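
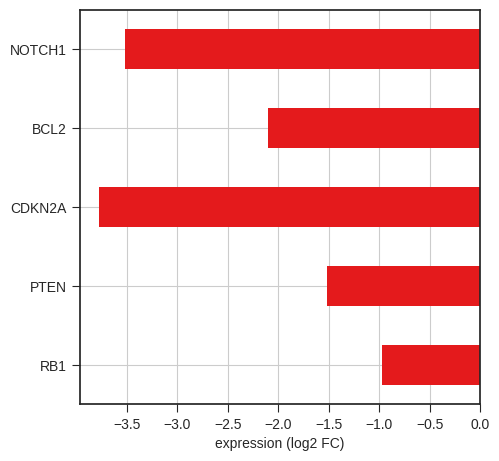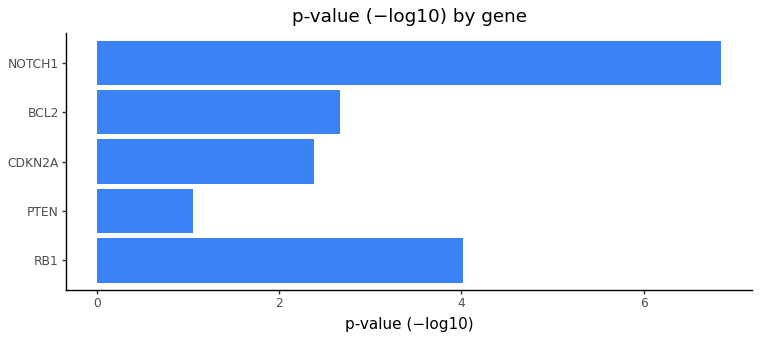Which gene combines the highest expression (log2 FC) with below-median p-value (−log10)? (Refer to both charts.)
Chart 2 median p-value (−log10) ≈ 3; below-median genes: PTEN, CDKN2A. Among those, PTEN has the highest expression (log2 FC) (≈ -2).

PTEN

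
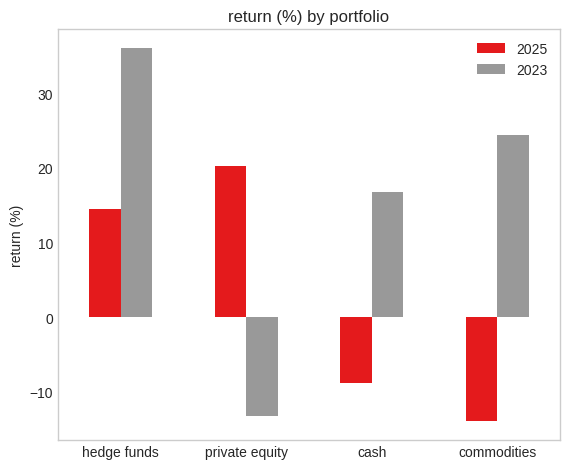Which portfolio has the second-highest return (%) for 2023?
commodities

Top 3 for 2023: hedge funds ≈ 35, commodities ≈ 25, cash ≈ 15.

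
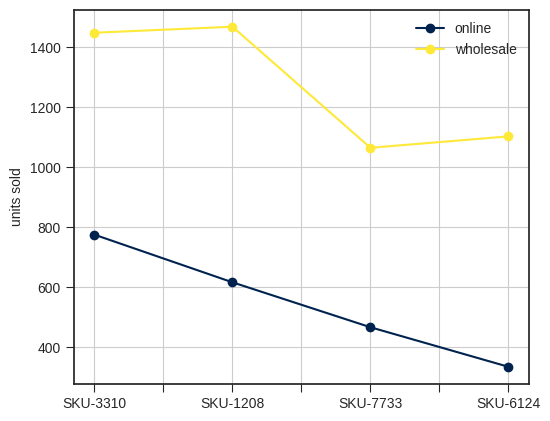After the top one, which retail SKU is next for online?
Top 3 for online: SKU-3310 ≈ 800, SKU-1208 ≈ 600, SKU-7733 ≈ 500.

SKU-1208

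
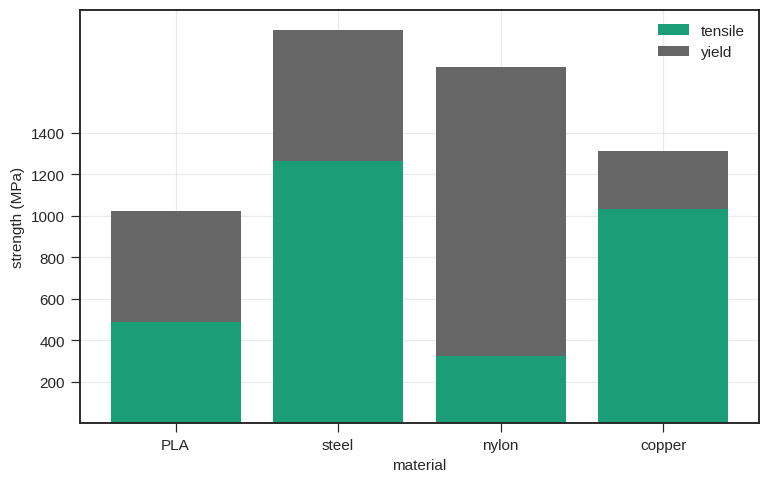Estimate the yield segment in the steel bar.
yield top ≈ 1800, bottom ≈ 1200; segment ≈ 600.

≈ 600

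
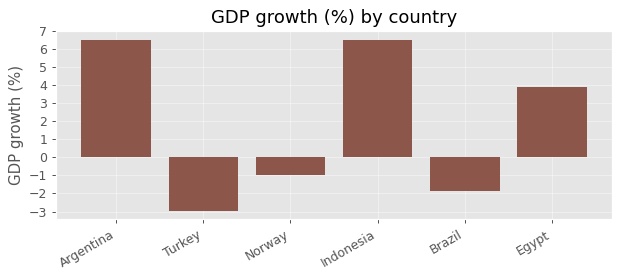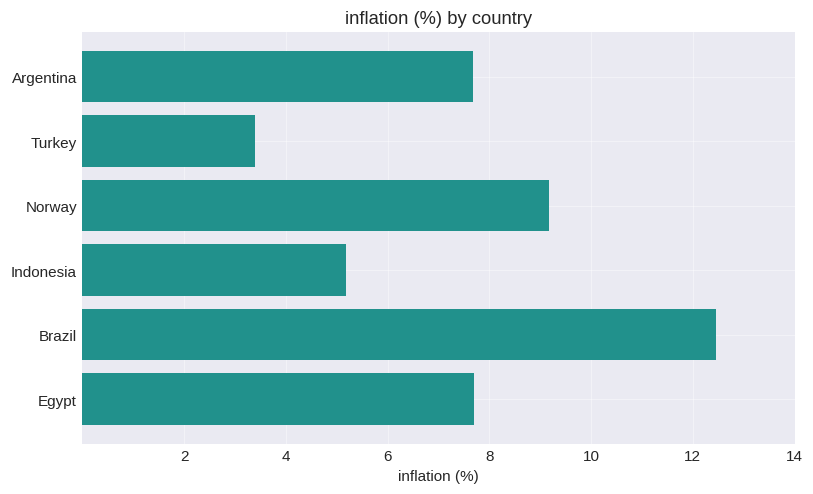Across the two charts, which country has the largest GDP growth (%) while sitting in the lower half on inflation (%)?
Indonesia

Chart 2 median inflation (%) ≈ 8; below-median countries: Argentina, Turkey, Indonesia. Among those, Indonesia has the highest GDP growth (%) (≈ 7).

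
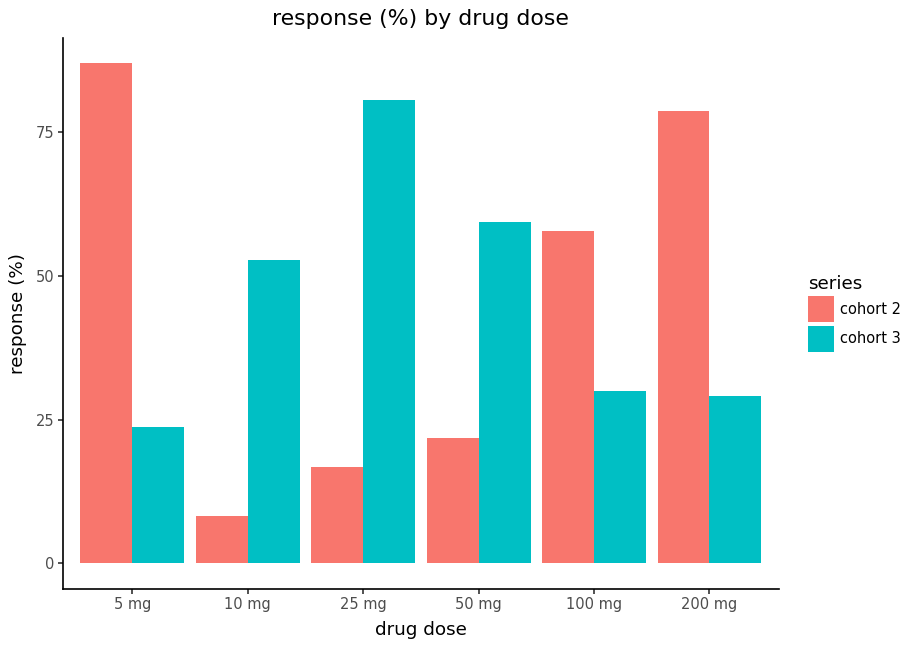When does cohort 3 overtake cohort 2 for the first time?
10 mg

5 mg: cohort 3 ≈ 20 vs cohort 2 ≈ 90 (not yet); 10 mg: cohort 3 ≈ 50 vs cohort 2 ≈ 10 (first crossover).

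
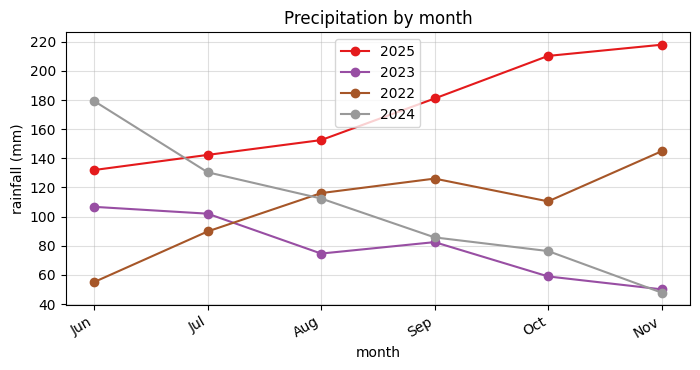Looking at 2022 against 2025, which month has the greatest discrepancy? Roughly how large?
Oct, ≈ 100 mm

Oct: 2022 ≈ 120, 2025 ≈ 220 → gap ≈ 100. Next-largest (Jun) is only ≈ 80.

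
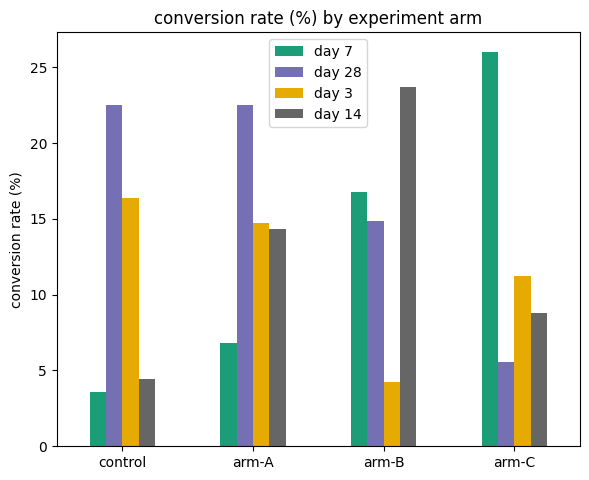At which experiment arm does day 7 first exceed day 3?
arm-B

arm-A: day 7 ≈ 5 vs day 3 ≈ 15 (not yet); arm-B: day 7 ≈ 15 vs day 3 ≈ 5 (first crossover).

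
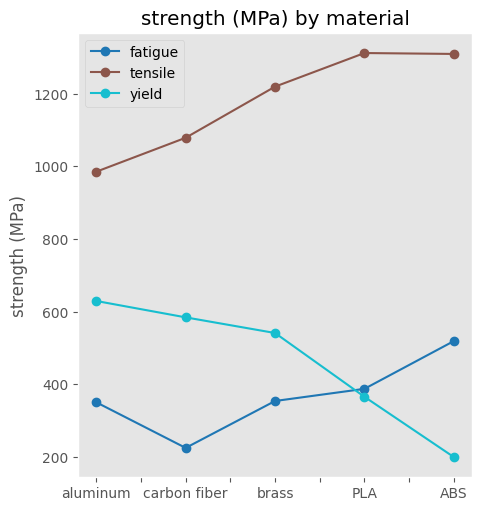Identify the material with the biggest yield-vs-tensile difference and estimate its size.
ABS: yield ≈ 200, tensile ≈ 1300 → gap ≈ 1100. Next-largest (PLA) is only ≈ 900.

ABS, ≈ 1100 MPa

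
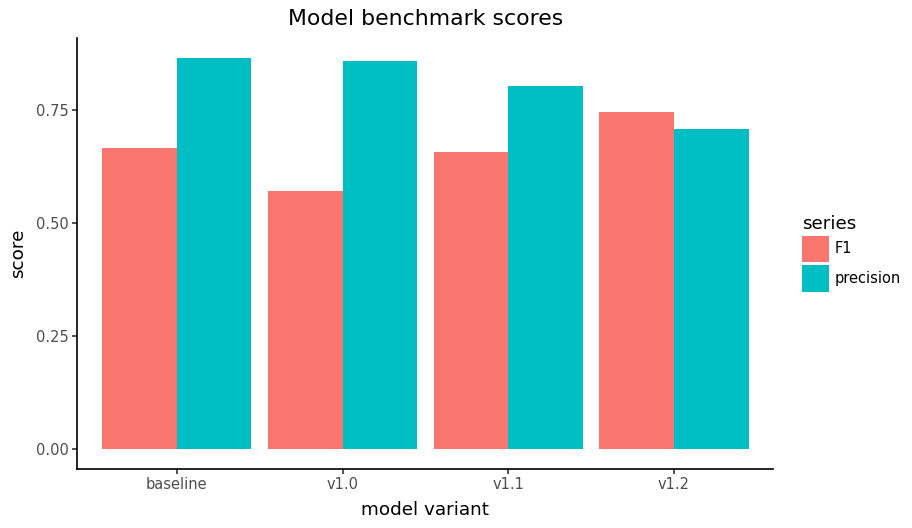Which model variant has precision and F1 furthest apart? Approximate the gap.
v1.0: precision ≈ 0.9, F1 ≈ 0.6 → gap ≈ 0.3. Next-largest (baseline) is only ≈ 0.2.

v1.0, ≈ 0.3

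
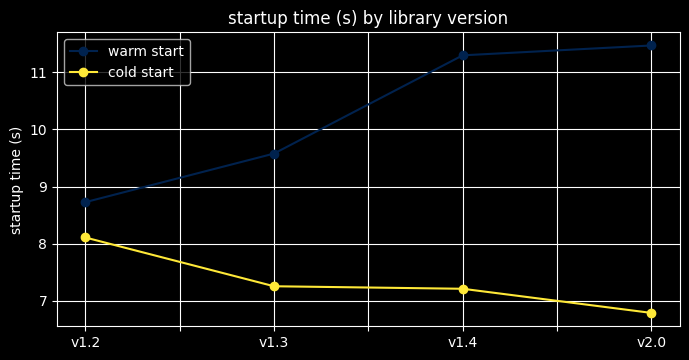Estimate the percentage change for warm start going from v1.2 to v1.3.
v1.2 ≈ 8.5, v1.3 ≈ 9.5; (9.5 − 8.5) / 8.5 ≈ +11.8%.

≈ +11.8%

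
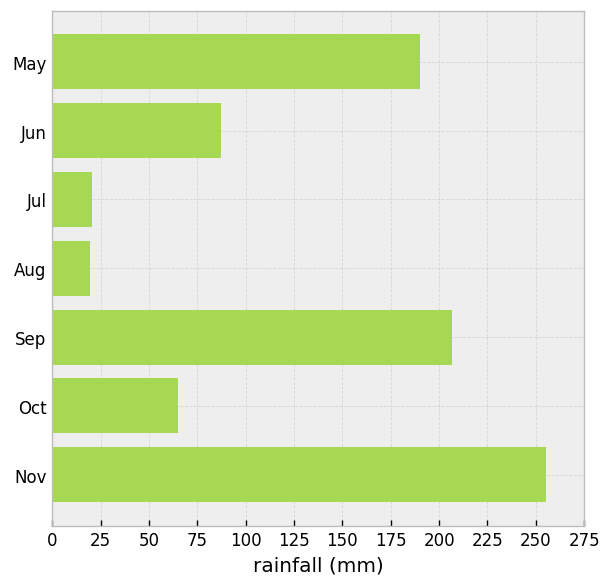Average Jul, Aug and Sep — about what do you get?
(25 + 25 + 200) / 3 ≈ 83.

≈ 83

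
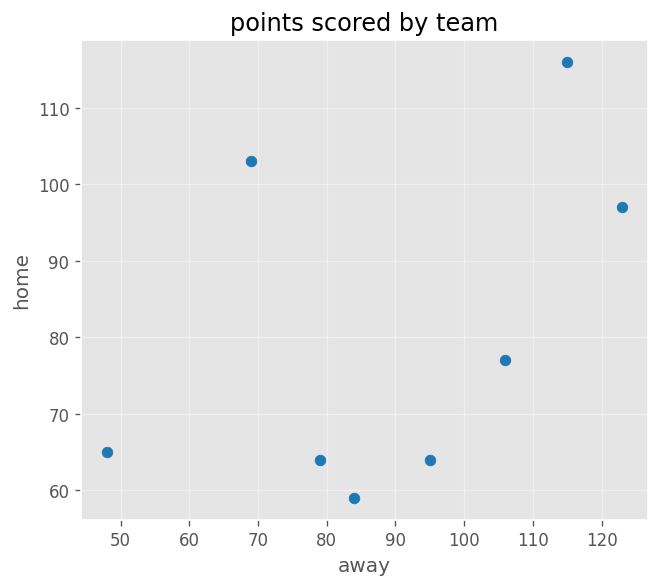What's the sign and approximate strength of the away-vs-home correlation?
Points are positively correlated; moderate (|r| ≈ 0.5).

positive, moderate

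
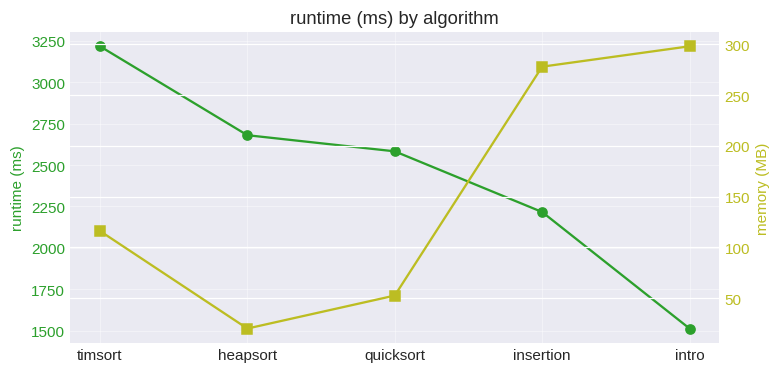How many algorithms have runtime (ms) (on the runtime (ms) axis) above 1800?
Above 1800: timsort, heapsort, quicksort, insertion.

4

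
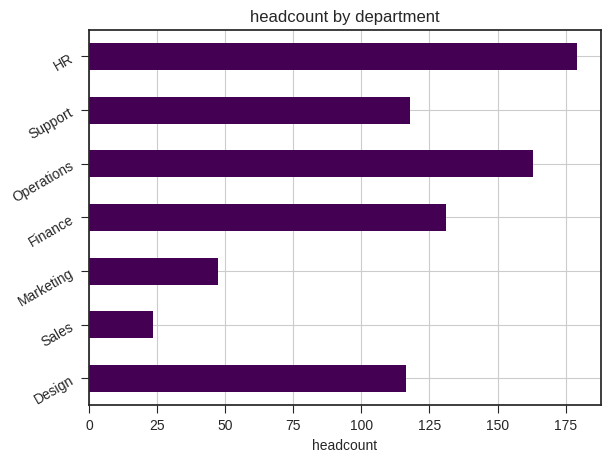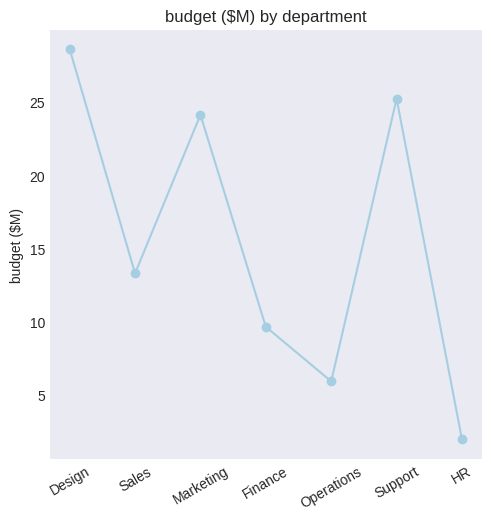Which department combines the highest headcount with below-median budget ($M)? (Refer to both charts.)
Chart 2 median budget ($M) ≈ 15; below-median departments: Finance, Operations, HR. Among those, HR has the highest headcount (≈ 180).

HR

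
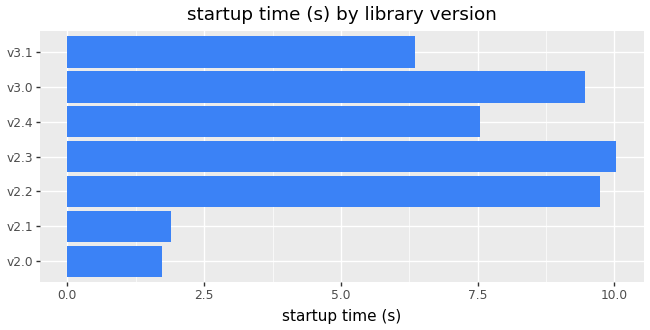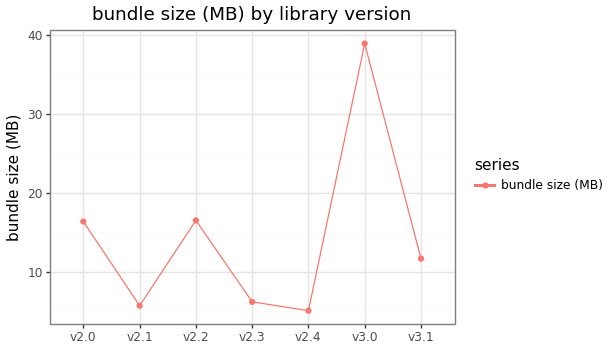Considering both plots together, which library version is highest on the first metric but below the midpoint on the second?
Chart 2 median bundle size (MB) ≈ 10; below-median library versions: v2.1, v2.3, v2.4. Among those, v2.3 has the highest startup time (s) (≈ 10).

v2.3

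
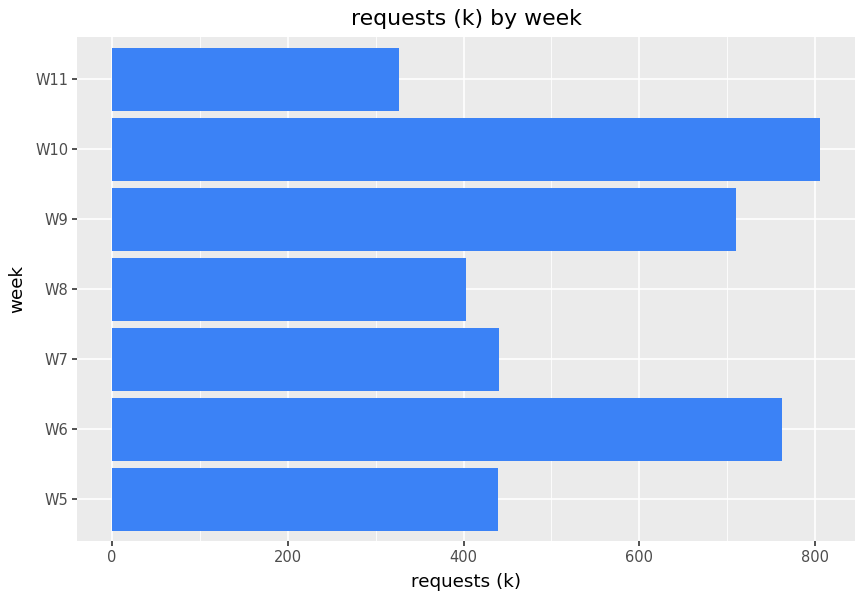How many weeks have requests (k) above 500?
Above 500: W6, W9, W10.

3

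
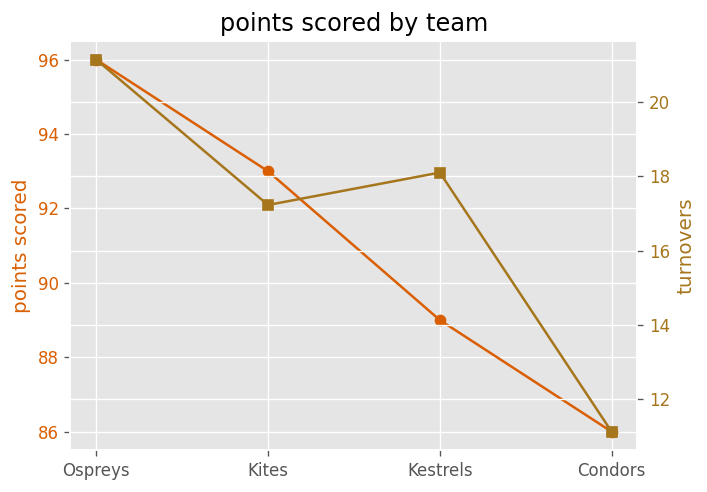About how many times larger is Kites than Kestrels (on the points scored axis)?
≈ 1.04×

Kites ≈ 93, Kestrels ≈ 89; 93/89 ≈ 1.04.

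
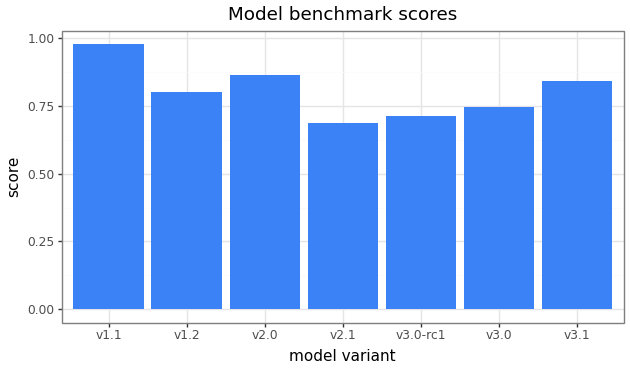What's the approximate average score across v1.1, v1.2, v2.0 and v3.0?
≈ 0.85

(1.0 + 0.8 + 0.9 + 0.7) / 4 ≈ 0.85.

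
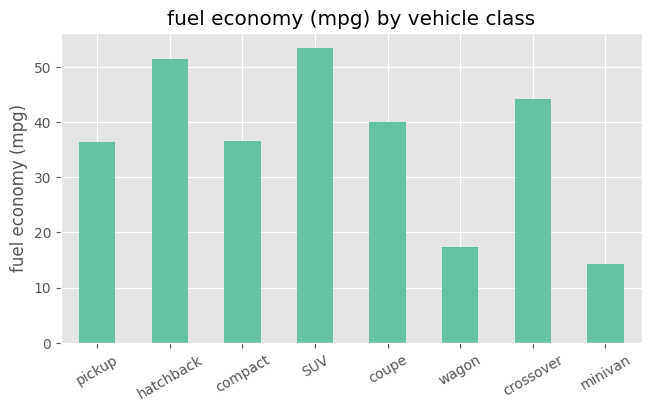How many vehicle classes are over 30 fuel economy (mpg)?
Above 30: pickup, hatchback, compact, SUV, coupe, crossover.

6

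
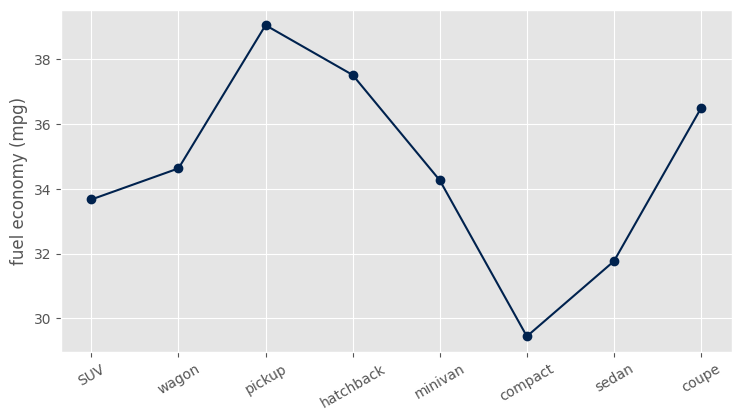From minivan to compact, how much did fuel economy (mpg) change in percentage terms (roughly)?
minivan ≈ 34, compact ≈ 29; (29 − 34) / 34 ≈ -14.7%.

≈ -14.7%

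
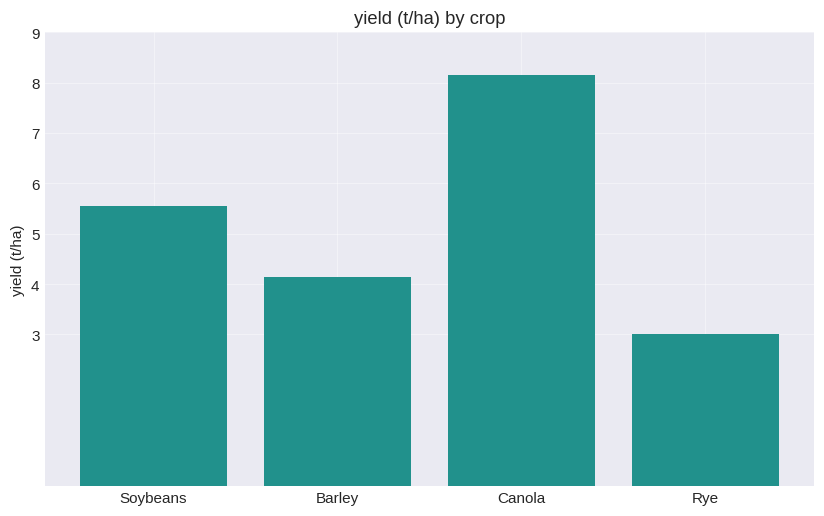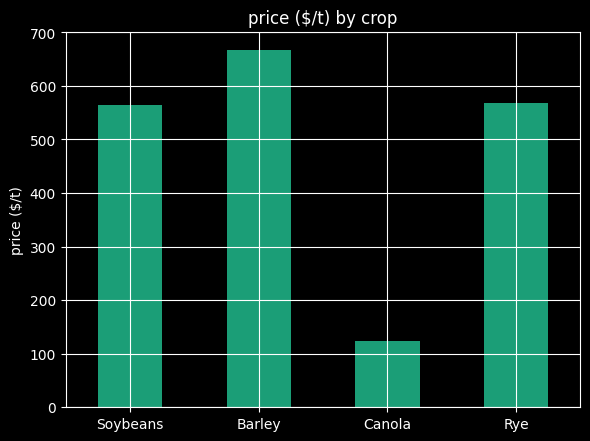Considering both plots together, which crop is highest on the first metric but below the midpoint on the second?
Canola

Chart 2 median price ($/t) ≈ 600; below-median crops: Soybeans, Canola. Among those, Canola has the highest yield (t/ha) (≈ 8).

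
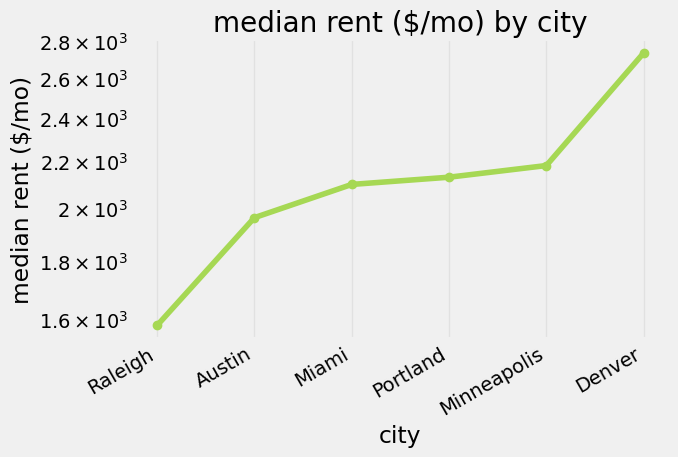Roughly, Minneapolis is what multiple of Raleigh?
≈ 1.38×

Minneapolis ≈ 2200, Raleigh ≈ 1600; 2200/1600 ≈ 1.38.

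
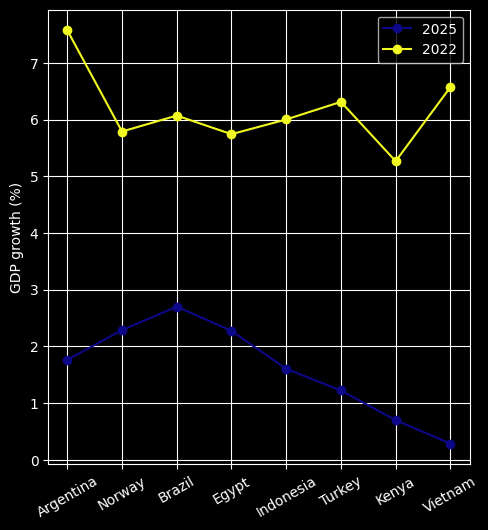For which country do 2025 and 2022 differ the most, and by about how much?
Vietnam: 2025 ≈ 0, 2022 ≈ 7 → gap ≈ 7. Next-largest (Argentina) is only ≈ 6.

Vietnam, ≈ 7 %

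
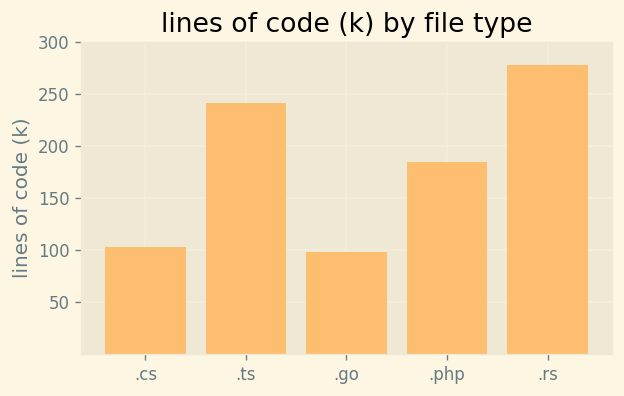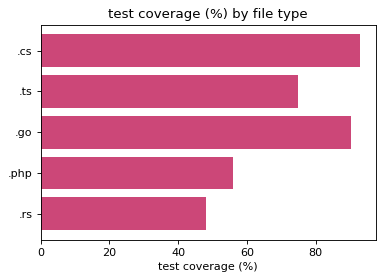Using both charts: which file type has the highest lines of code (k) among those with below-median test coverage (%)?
.rs

Chart 2 median test coverage (%) ≈ 70; below-median file types: .php, .rs. Among those, .rs has the highest lines of code (k) (≈ 300).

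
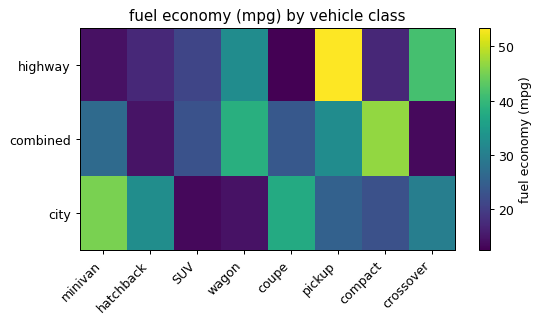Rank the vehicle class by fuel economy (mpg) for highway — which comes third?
Top 4 for highway: pickup ≈ 55, crossover ≈ 40, wagon ≈ 30, SUV ≈ 20.

wagon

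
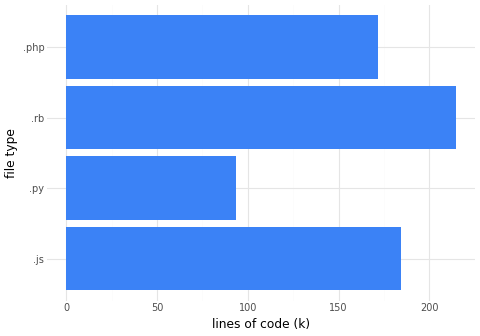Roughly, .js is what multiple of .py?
.js ≈ 180, .py ≈ 100; 180/100 ≈ 1.8.

≈ 1.8×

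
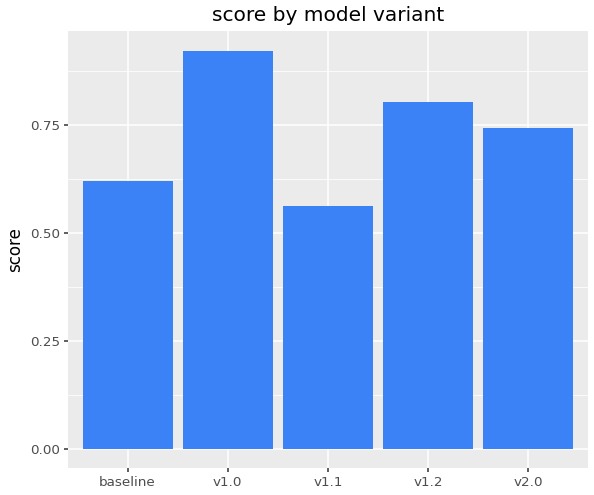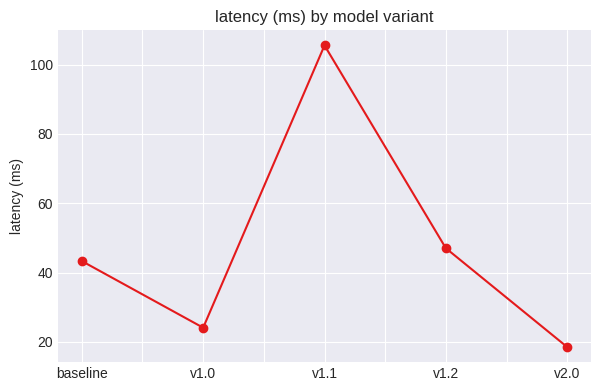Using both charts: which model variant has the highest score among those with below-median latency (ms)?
Chart 2 median latency (ms) ≈ 40; below-median model variants: v1.0, v2.0. Among those, v1.0 has the highest score (≈ 0.9).

v1.0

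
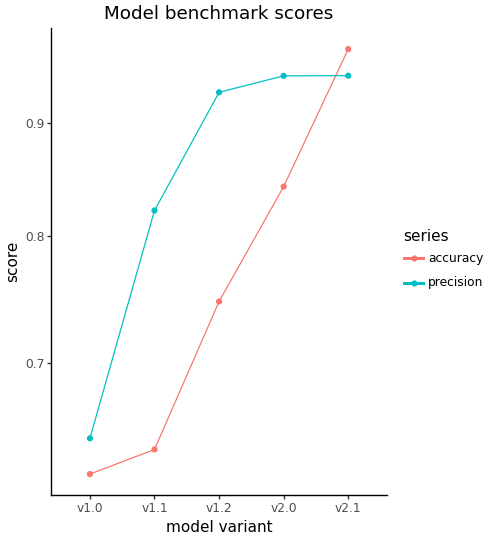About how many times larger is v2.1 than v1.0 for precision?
≈ 1.46×

v2.1 ≈ 0.95, v1.0 ≈ 0.65; 0.95/0.65 ≈ 1.46.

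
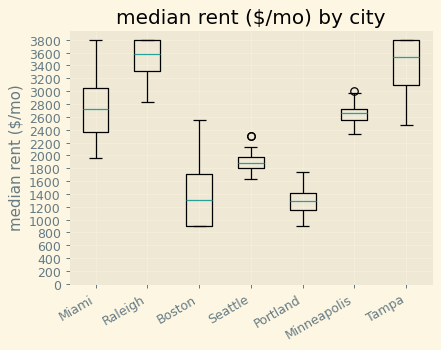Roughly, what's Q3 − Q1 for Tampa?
Q3 ≈ 3800, Q1 ≈ 3200; IQR ≈ 600.

≈ 600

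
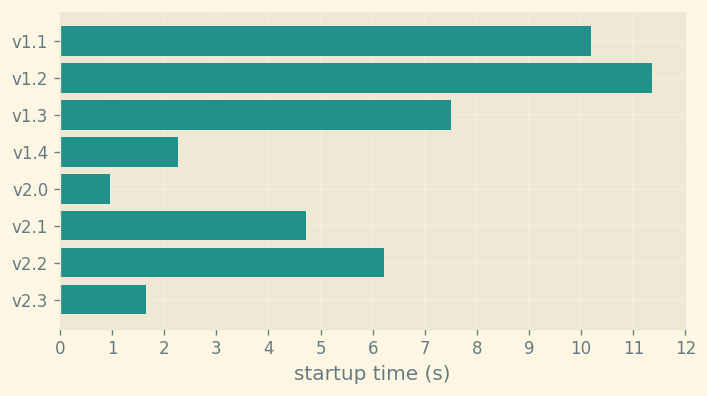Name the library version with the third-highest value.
v1.3

Top 4: v1.2 ≈ 11, v1.1 ≈ 10, v1.3 ≈ 8, v2.2 ≈ 6.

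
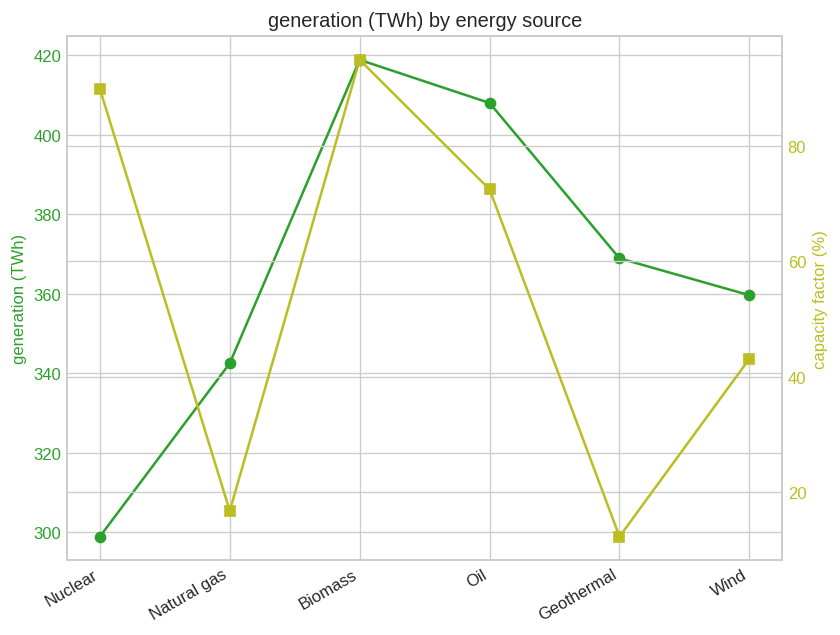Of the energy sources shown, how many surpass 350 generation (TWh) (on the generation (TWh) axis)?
Above 350: Biomass, Oil, Geothermal, Wind.

4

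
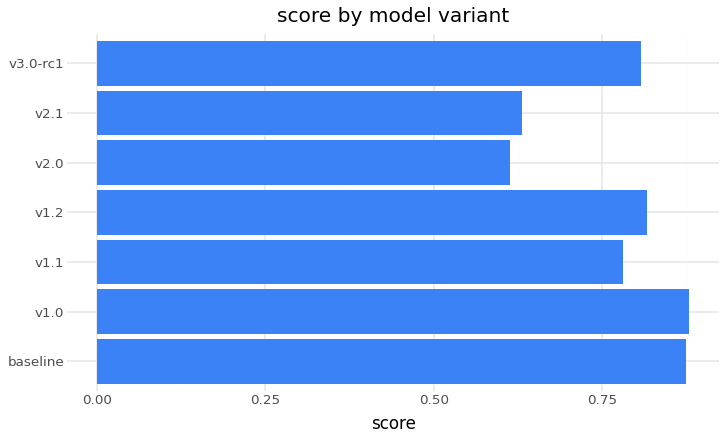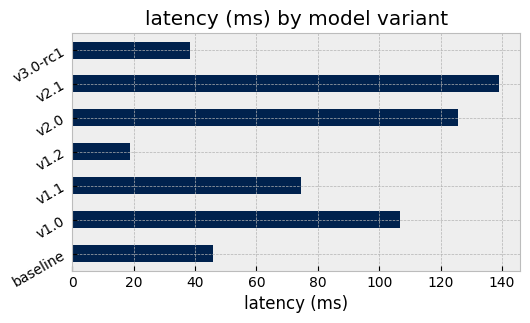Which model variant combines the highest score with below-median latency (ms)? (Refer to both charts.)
Chart 2 median latency (ms) ≈ 80; below-median model variants: baseline, v1.2, v3.0-rc1. Among those, baseline has the highest score (≈ 0.9).

baseline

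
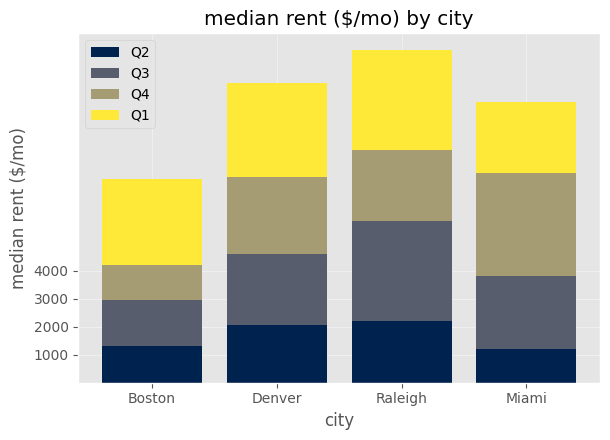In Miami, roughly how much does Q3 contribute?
≈ 3000

Q3 top ≈ 4000, bottom ≈ 1000; segment ≈ 3000.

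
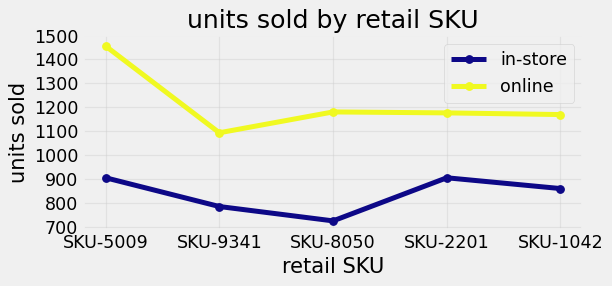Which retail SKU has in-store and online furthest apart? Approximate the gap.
SKU-5009: in-store ≈ 900, online ≈ 1500 → gap ≈ 600. Next-largest (SKU-8050) is only ≈ 500.

SKU-5009, ≈ 600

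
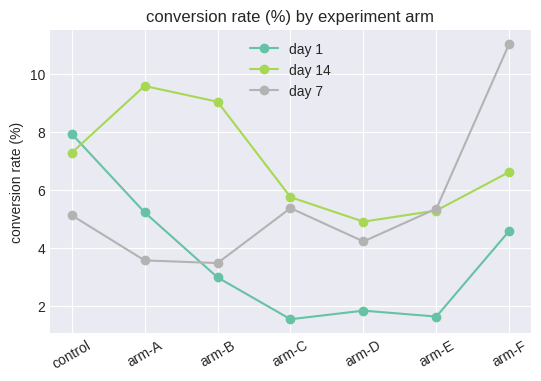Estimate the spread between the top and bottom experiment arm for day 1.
Max control ≈ 8, min arm-C ≈ 2; range ≈ 6.

≈ 6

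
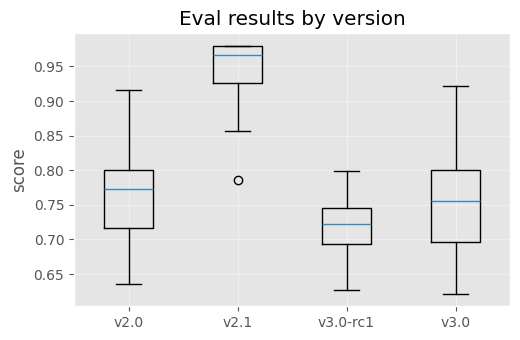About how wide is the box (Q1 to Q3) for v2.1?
≈ 0.06

Q3 ≈ 0.98, Q1 ≈ 0.92; IQR ≈ 0.06.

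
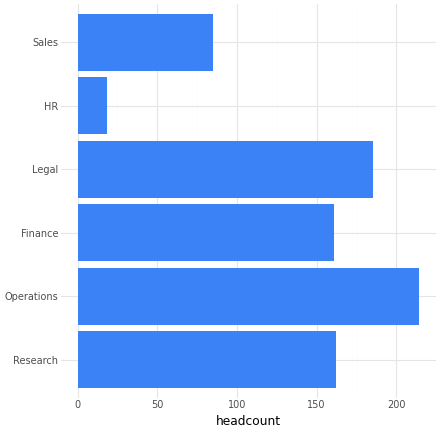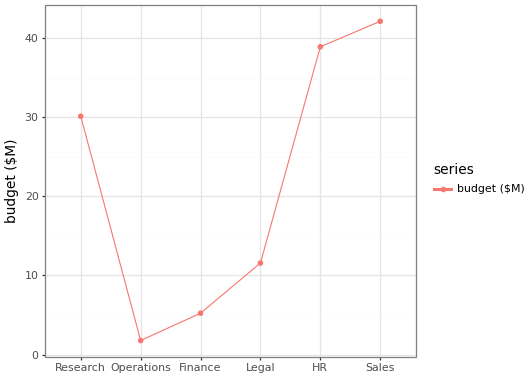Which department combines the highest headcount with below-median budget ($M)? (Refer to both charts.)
Operations

Chart 2 median budget ($M) ≈ 20; below-median departments: Operations, Finance, Legal. Among those, Operations has the highest headcount (≈ 220).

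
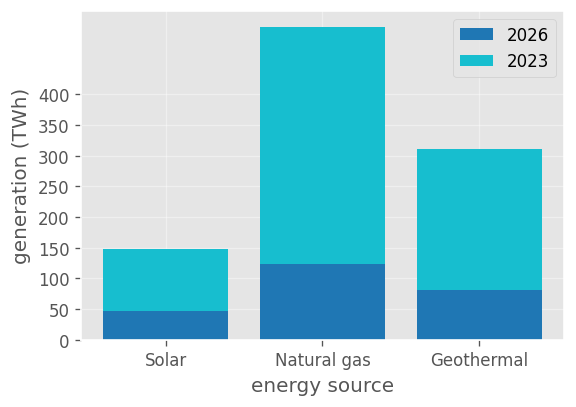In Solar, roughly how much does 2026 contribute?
2026 top ≈ 50, bottom ≈ 0; segment ≈ 50.

≈ 50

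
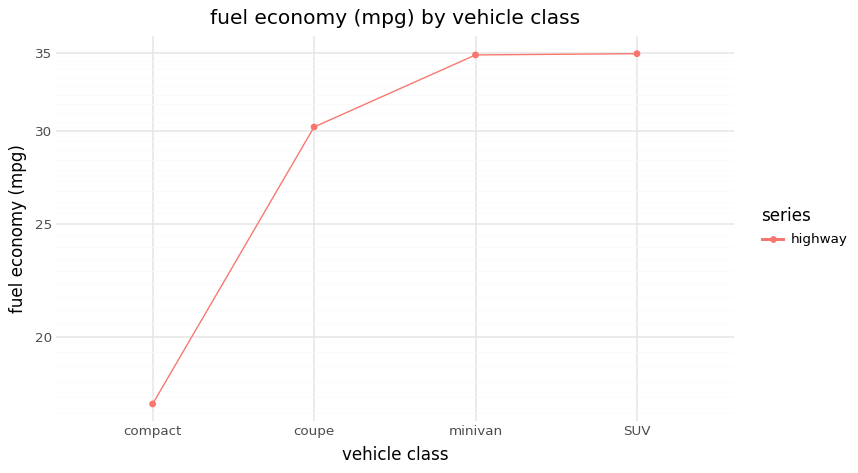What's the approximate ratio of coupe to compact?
≈ 1.67×

coupe ≈ 30, compact ≈ 18; 30/18 ≈ 1.67.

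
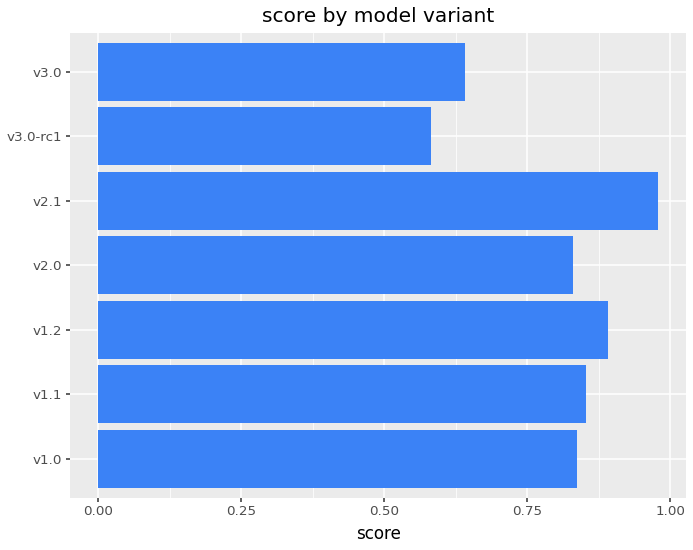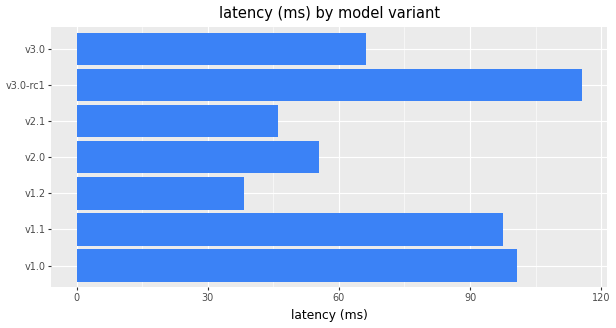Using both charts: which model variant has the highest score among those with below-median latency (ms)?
Chart 2 median latency (ms) ≈ 60; below-median model variants: v1.2, v2.0, v2.1. Among those, v2.1 has the highest score (≈ 1).

v2.1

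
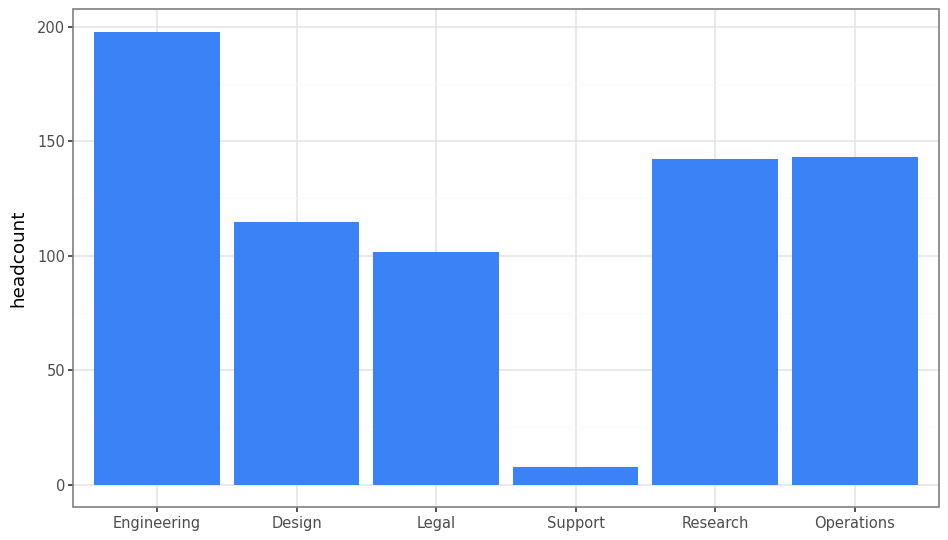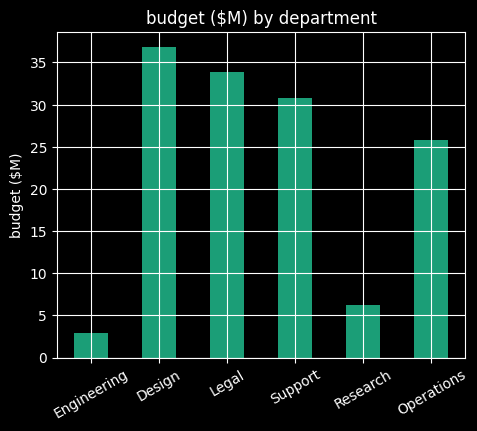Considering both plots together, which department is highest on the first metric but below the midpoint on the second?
Engineering

Chart 2 median budget ($M) ≈ 30; below-median departments: Engineering, Research, Operations. Among those, Engineering has the highest headcount (≈ 200).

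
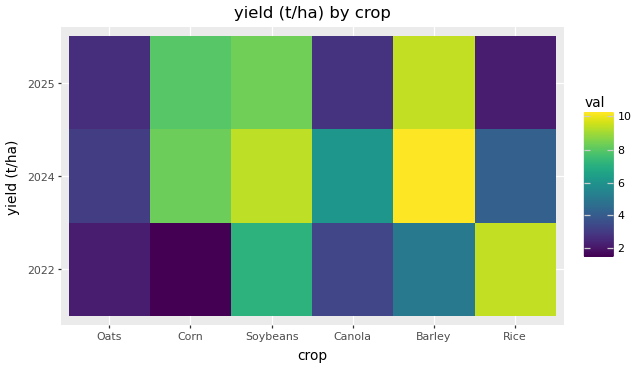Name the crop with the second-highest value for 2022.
Top 3 for 2022: Rice ≈ 9, Soybeans ≈ 7, Barley ≈ 5.

Soybeans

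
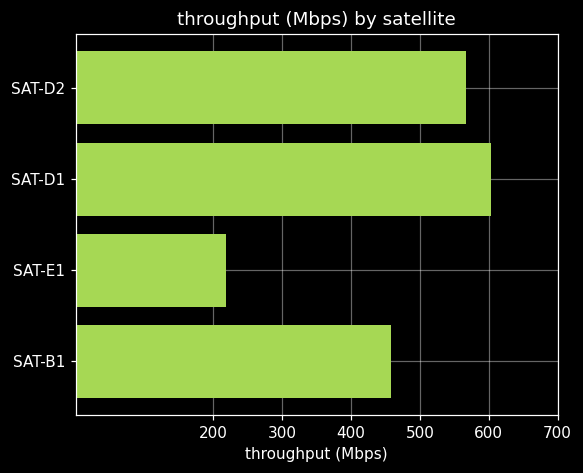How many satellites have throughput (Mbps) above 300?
Above 300: SAT-D2, SAT-D1, SAT-B1.

3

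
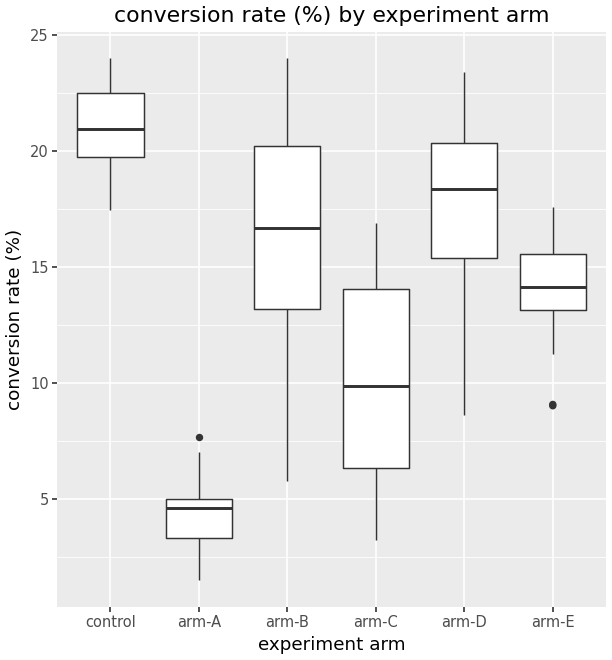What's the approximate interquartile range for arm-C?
≈ 8

Q3 ≈ 14, Q1 ≈ 6; IQR ≈ 8.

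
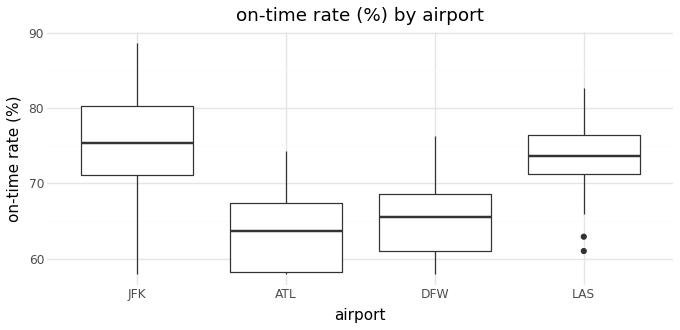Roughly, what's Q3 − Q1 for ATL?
Q3 ≈ 68, Q1 ≈ 58; IQR ≈ 10.

≈ 10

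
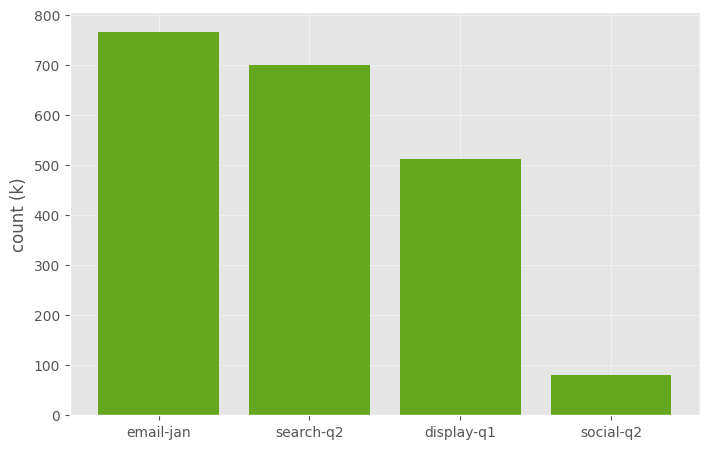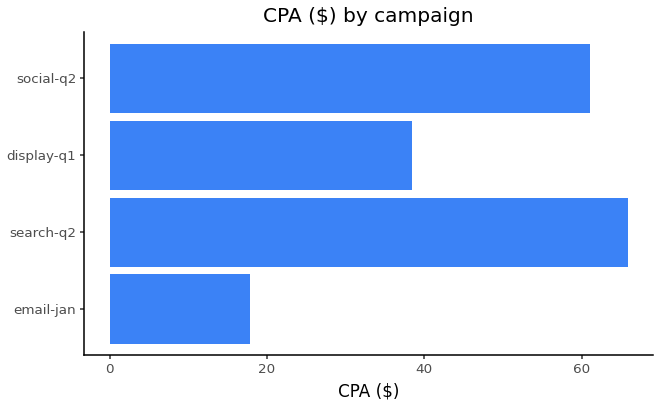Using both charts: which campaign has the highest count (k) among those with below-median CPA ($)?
email-jan

Chart 2 median CPA ($) ≈ 50; below-median campaigns: email-jan, display-q1. Among those, email-jan has the highest count (k) (≈ 800).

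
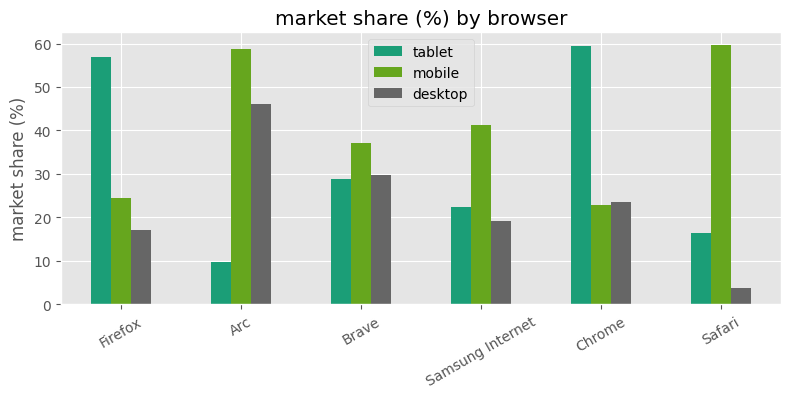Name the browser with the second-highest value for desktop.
Top 3 for desktop: Arc ≈ 45, Brave ≈ 30, Chrome ≈ 25.

Brave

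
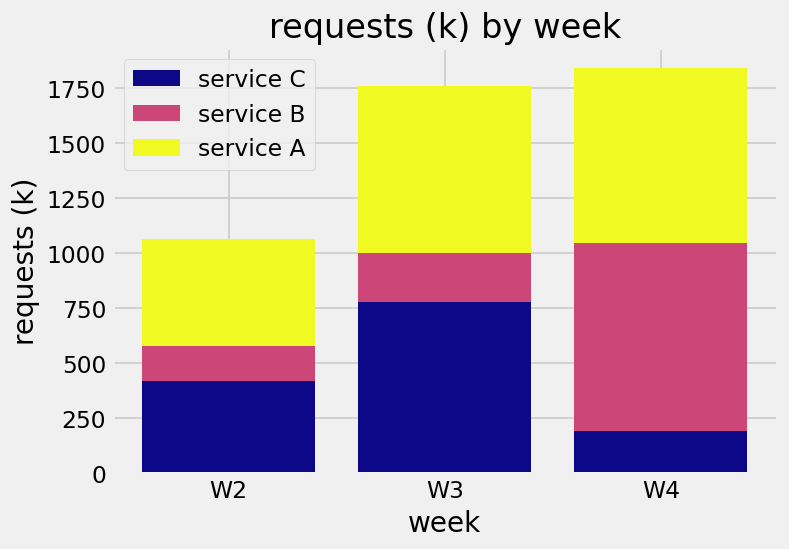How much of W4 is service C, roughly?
service C top ≈ 200, bottom ≈ 0; segment ≈ 200.

≈ 200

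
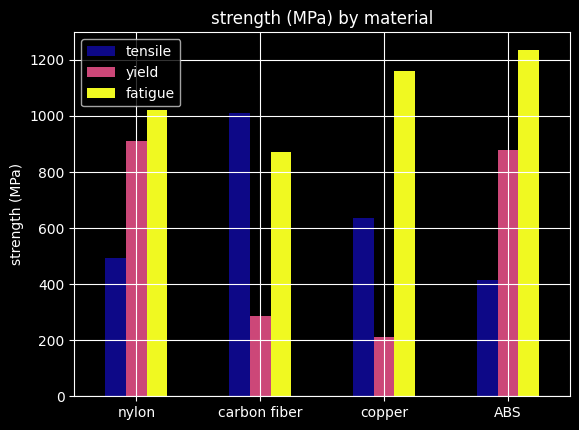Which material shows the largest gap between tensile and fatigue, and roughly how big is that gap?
ABS: tensile ≈ 400, fatigue ≈ 1200 → gap ≈ 800. Next-largest (nylon) is only ≈ 600.

ABS, ≈ 800 MPa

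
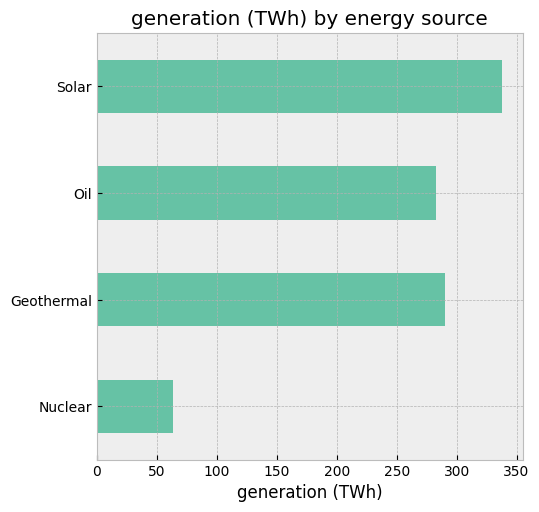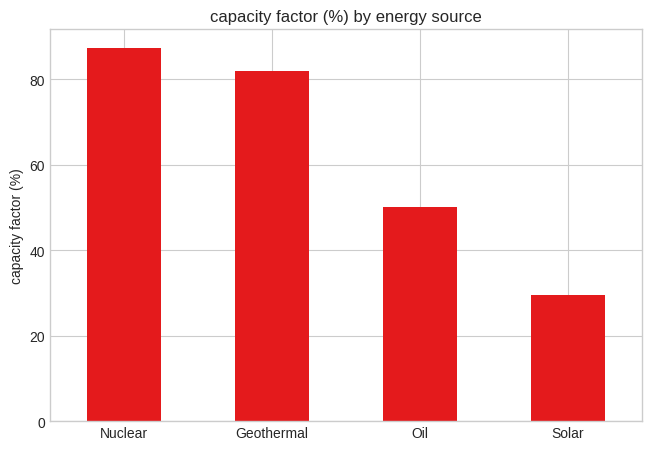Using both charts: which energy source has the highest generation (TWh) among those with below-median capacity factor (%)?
Solar

Chart 2 median capacity factor (%) ≈ 70; below-median energy sources: Oil, Solar. Among those, Solar has the highest generation (TWh) (≈ 350).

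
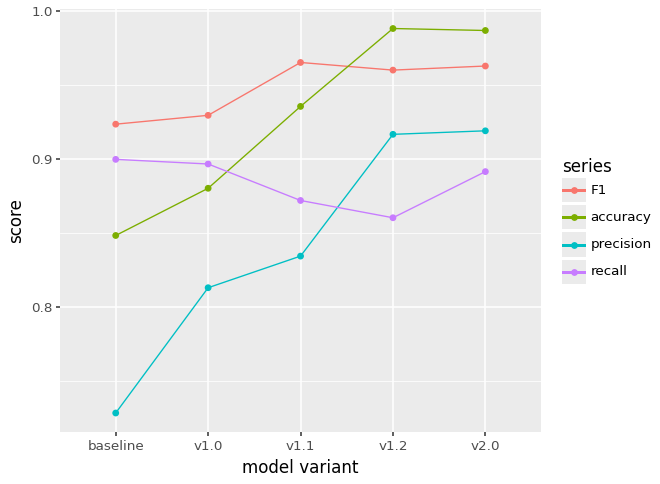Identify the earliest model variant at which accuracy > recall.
v1.0: accuracy ≈ 0.90 vs recall ≈ 0.90 (not yet); v1.1: accuracy ≈ 0.95 vs recall ≈ 0.85 (first crossover).

v1.1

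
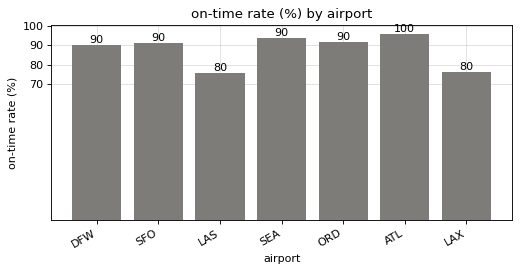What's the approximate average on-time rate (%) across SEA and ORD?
(90 + 90) / 2 ≈ 90.

≈ 90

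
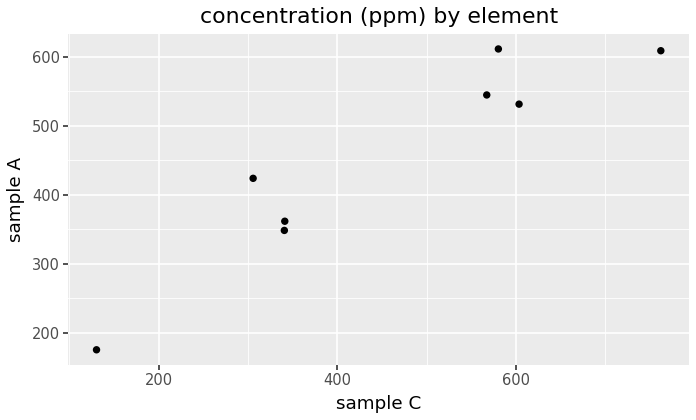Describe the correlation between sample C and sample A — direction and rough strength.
Points are positively correlated; strong (|r| ≈ 0.9).

positive, strong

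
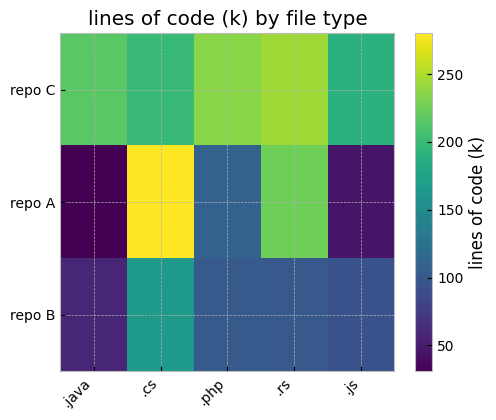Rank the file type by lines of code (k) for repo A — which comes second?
Top 3 for repo A: .cs ≈ 275, .rs ≈ 225, .php ≈ 100.

.rs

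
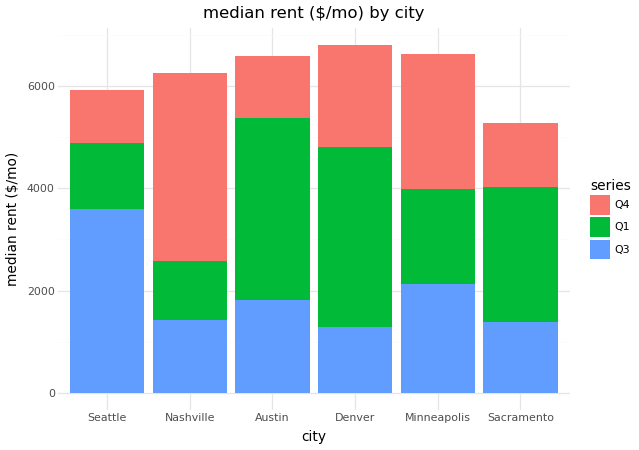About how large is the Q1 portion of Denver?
≈ 4000

Q1 top ≈ 5000, bottom ≈ 1000; segment ≈ 4000.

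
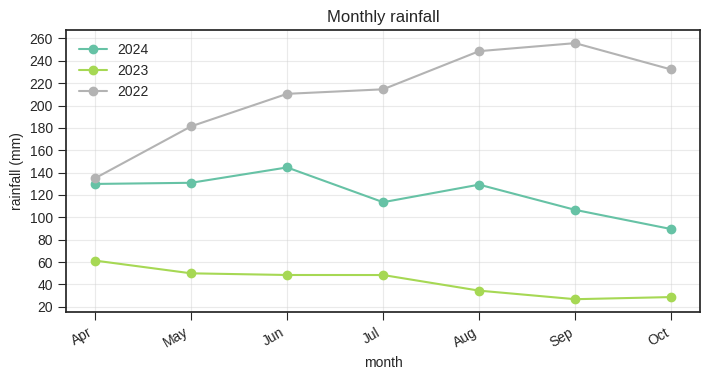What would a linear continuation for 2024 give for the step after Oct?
Last three: 120, 100, 80 → slope ≈ -20/step → next ≈ 60.

≈ 60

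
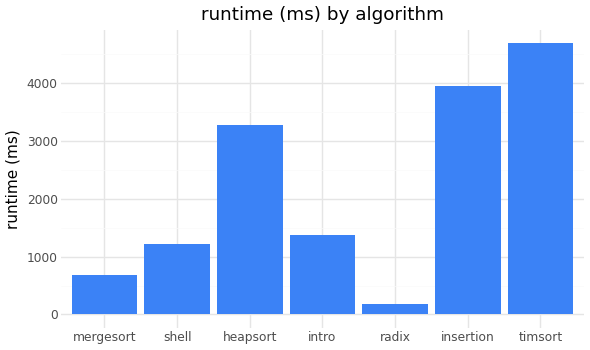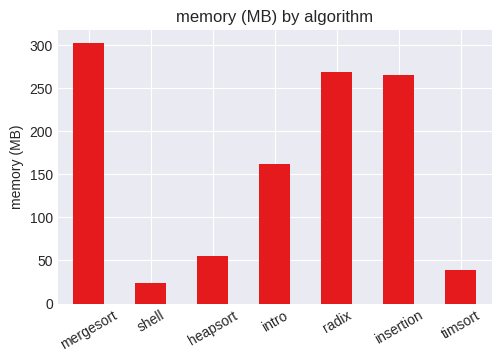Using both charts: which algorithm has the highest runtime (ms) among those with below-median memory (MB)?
Chart 2 median memory (MB) ≈ 150; below-median algorithms: shell, heapsort, timsort. Among those, timsort has the highest runtime (ms) (≈ 4500).

timsort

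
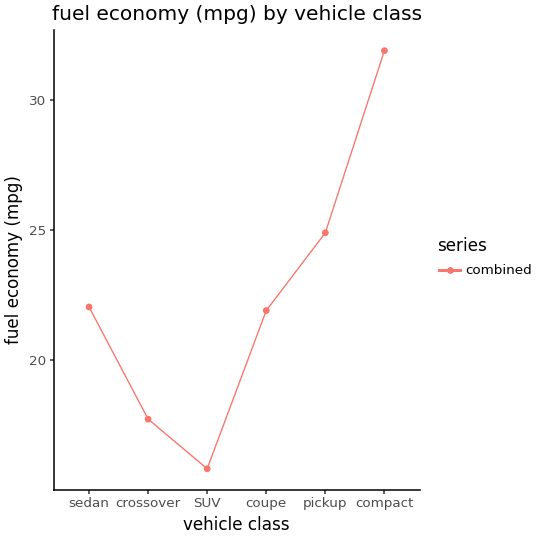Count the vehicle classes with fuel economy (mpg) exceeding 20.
4

Above 20: sedan, coupe, pickup, compact.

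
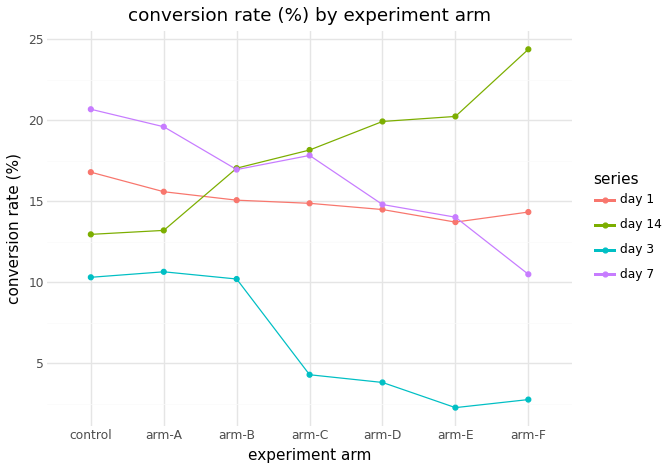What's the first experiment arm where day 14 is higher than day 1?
arm-B

arm-A: day 14 ≈ 14 vs day 1 ≈ 16 (not yet); arm-B: day 14 ≈ 18 vs day 1 ≈ 16 (first crossover).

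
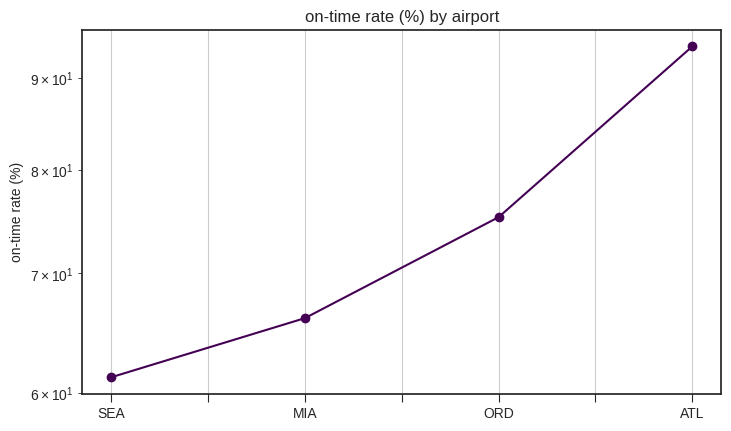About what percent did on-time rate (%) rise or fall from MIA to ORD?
≈ +15.4%

MIA ≈ 65, ORD ≈ 75; (75 − 65) / 65 ≈ +15.4%.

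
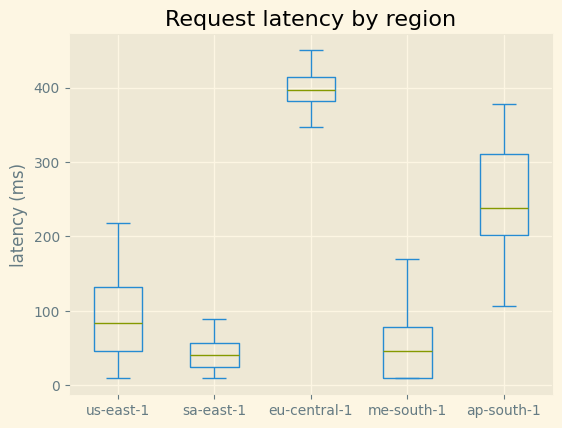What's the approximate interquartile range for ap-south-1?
Q3 ≈ 300, Q1 ≈ 200; IQR ≈ 100.

≈ 100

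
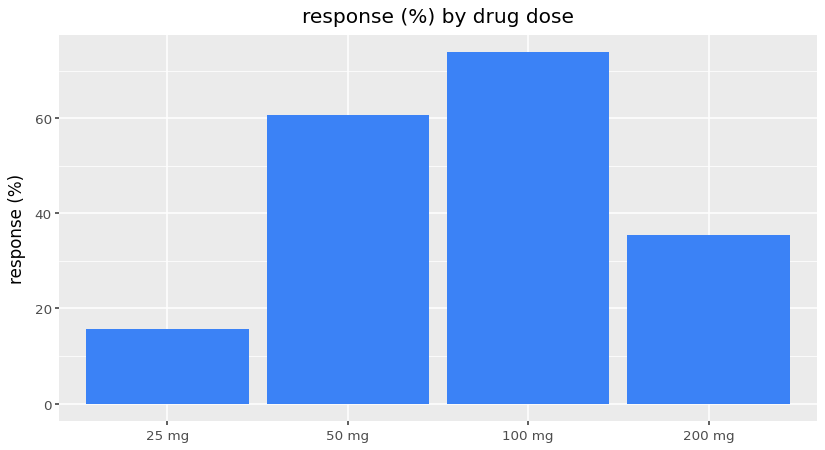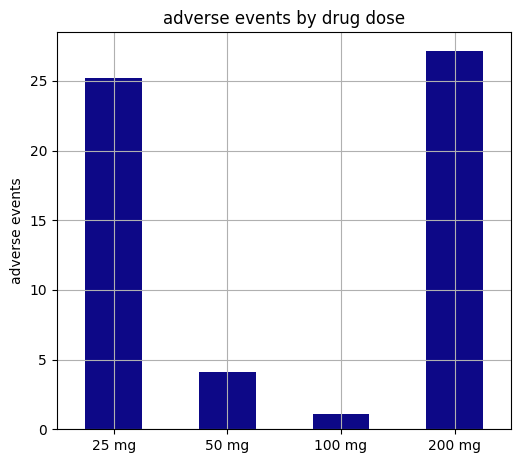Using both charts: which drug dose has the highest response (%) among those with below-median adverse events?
Chart 2 median adverse events ≈ 15; below-median drug doses: 50 mg, 100 mg. Among those, 100 mg has the highest response (%) (≈ 70).

100 mg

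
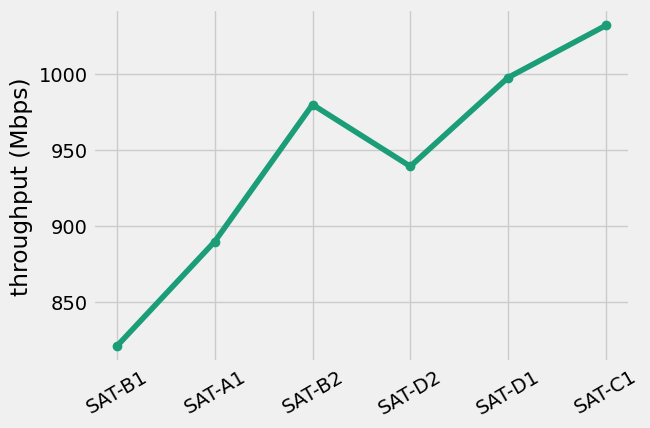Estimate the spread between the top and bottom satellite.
Max SAT-C1 ≈ 1040, min SAT-B1 ≈ 820; range ≈ 220.

≈ 220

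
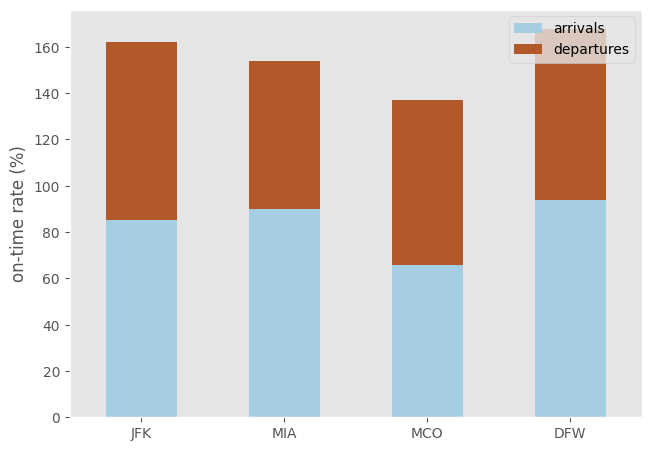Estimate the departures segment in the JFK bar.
departures top ≈ 160, bottom ≈ 80; segment ≈ 80.

≈ 80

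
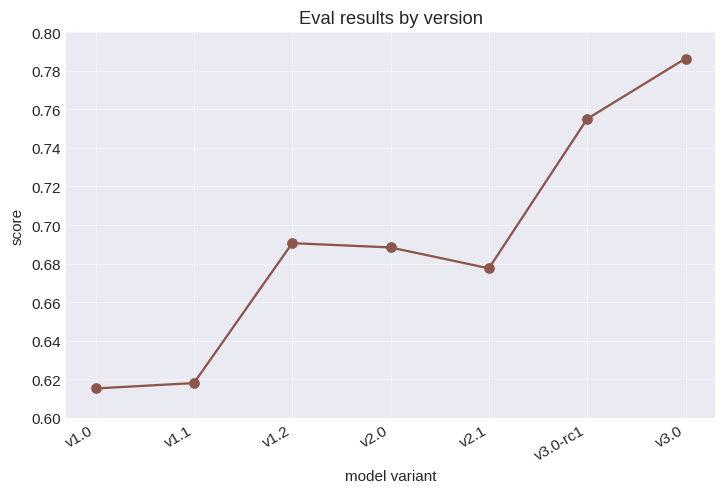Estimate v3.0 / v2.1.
≈ 1.15×

v3.0 ≈ 0.78, v2.1 ≈ 0.68; 0.78/0.68 ≈ 1.15.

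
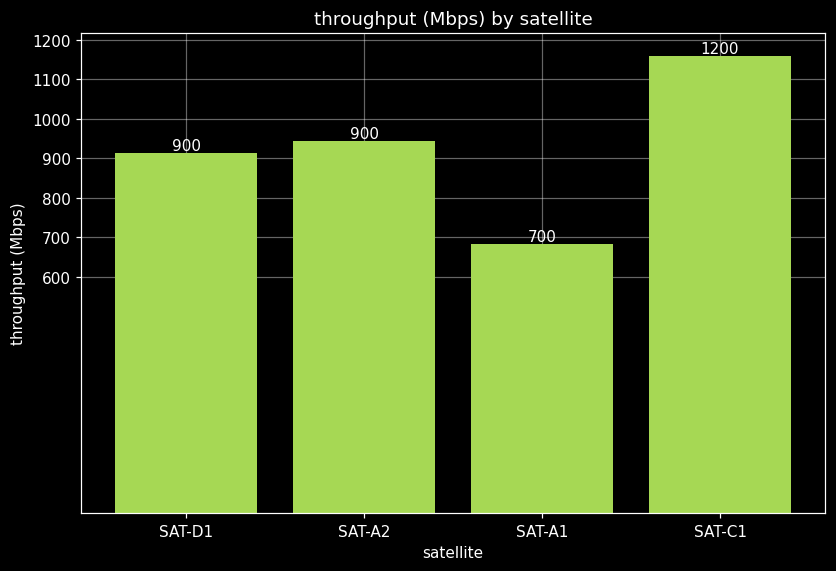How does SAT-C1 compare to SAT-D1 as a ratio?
SAT-C1 ≈ 1200, SAT-D1 ≈ 900; 1200/900 ≈ 1.33.

≈ 1.33×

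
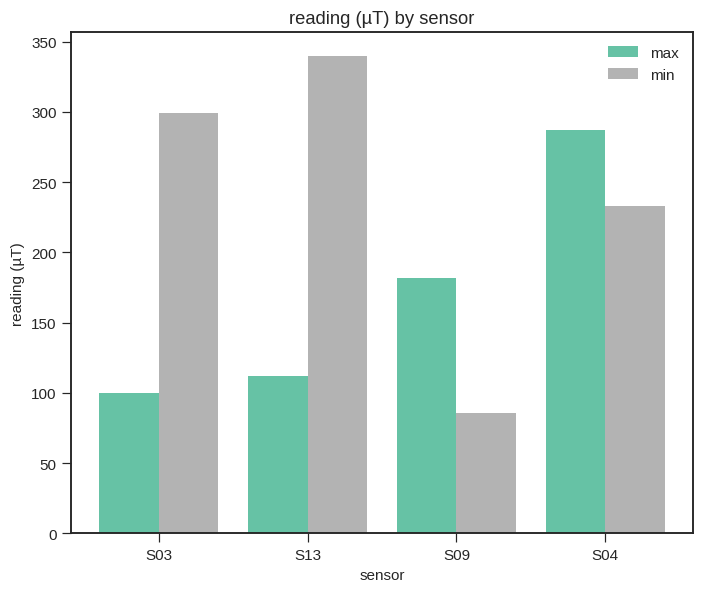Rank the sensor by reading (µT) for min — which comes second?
S03

Top 3 for min: S13 ≈ 350, S03 ≈ 300, S04 ≈ 250.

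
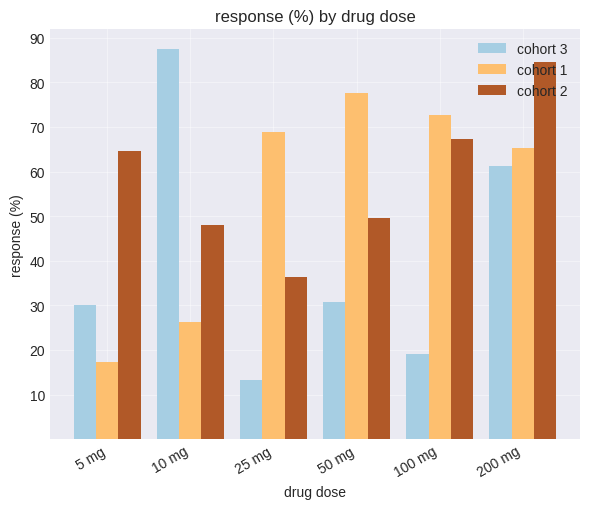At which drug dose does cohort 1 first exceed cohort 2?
10 mg: cohort 1 ≈ 30 vs cohort 2 ≈ 50 (not yet); 25 mg: cohort 1 ≈ 70 vs cohort 2 ≈ 40 (first crossover).

25 mg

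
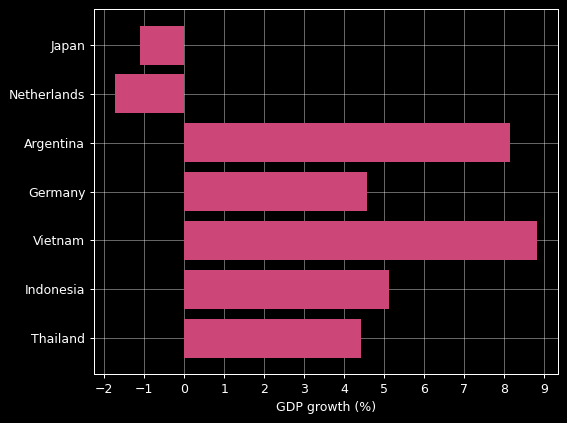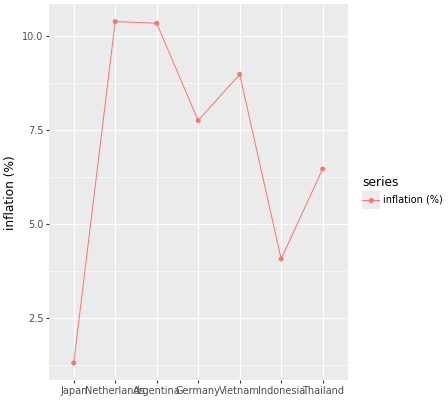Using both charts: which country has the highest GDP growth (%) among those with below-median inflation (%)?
Chart 2 median inflation (%) ≈ 8; below-median countries: Japan, Indonesia, Thailand. Among those, Indonesia has the highest GDP growth (%) (≈ 5).

Indonesia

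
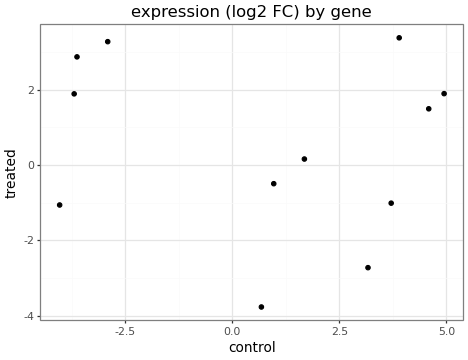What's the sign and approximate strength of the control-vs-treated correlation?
Points are roughly uncorrelated; weak (|r| ≈ 0.1).

no clear correlation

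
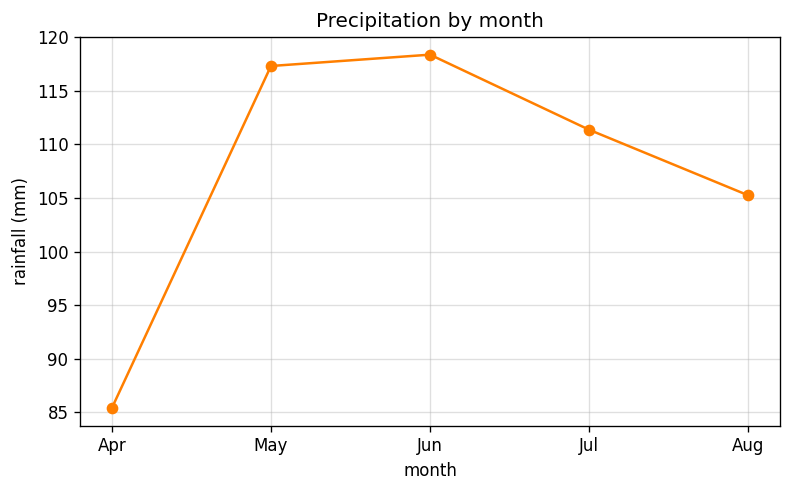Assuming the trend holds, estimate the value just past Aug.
Last three: 120, 110, 105 → slope ≈ -7.5/step → next ≈ 97.5.

≈ 97.5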